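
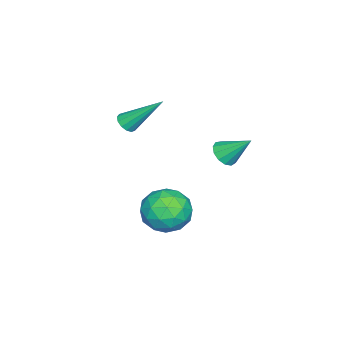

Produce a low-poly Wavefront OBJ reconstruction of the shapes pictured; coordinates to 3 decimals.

v 1.962 0.88 2.098
v 2.571 0.86 2.122
v 1.958 1.9 3.042
v 2.492 1.087 1.877
v 2.244 1.248 1.701
v 1.907 1.293 1.652
v 1.587 1.206 1.744
v 1.386 1.016 1.948
v 1.369 0.783 2.2
v 1.539 0.58 2.42
v 1.844 0.473 2.537
v 2.186 0.495 2.514
v 2.457 0.639 2.36
v -0.371 -4.077 1.198
v 0.132 -4.077 1.281
v -0.609 -2.623 2.622
v 0.084 -3.883 1.075
v -0.108 -3.751 0.908
v -0.384 -3.722 0.832
v -0.656 -3.806 0.873
v -0.837 -3.976 1.017
v -0.871 -4.179 1.218
v -0.746 -4.349 1.413
v -0.502 -4.433 1.539
v -0.216 -4.404 1.557
v 0.02 -4.272 1.461
v 2.657 -0.187 -1.478
v 3.376 -0.886 -1.858
v 2.064 -1.394 -0.382
v 2.783 -2.093 -0.762
v 3.108 -1.25 -0.183
v 3.474 -0.504 -0.861
v 1.966 -1.776 -1.379
v 2.332 -1.03 -2.057
v 2.949 -1.868 -1.797
v 3.655 -1.543 -1.058
v 1.785 -0.737 -1.182
v 2.491 -0.412 -0.443
v 3.069 -0.431 -1.765
v 2.371 -1.849 -0.475
v 2.562 -1.354 -0.135
v 2.985 -1.765 -0.359
v 3.126 -0.206 -1.178
v 3.549 -0.617 -1.402
v 3.391 -0.831 -0.417
v 1.891 -1.663 -0.838
v 2.314 -2.074 -1.062
v 2.455 -0.515 -1.881
v 2.878 -0.926 -2.105
v 2.049 -1.449 -1.823
v 3.24 -1.419 -1.952
v 2.892 -2.128 -1.307
v 2.411 -1.941 -1.67
v 2.627 -1.503 -2.069
v 3.655 -1.228 -1.517
v 3.306 -1.937 -0.873
v 3.497 -1.442 -0.533
v 3.713 -1.003 -0.931
v 3.404 -1.805 -1.481
v 2.134 -0.343 -1.367
v 1.785 -1.052 -0.723
v 1.727 -1.277 -1.309
v 1.943 -0.838 -1.707
v 2.548 -0.152 -0.933
v 2.2 -0.861 -0.288
v 2.813 -0.777 -0.171
v 3.029 -0.339 -0.57
v 2.036 -0.475 -0.759
f 2 1 4
f 2 4 3
f 4 1 5
f 4 5 3
f 5 1 6
f 5 6 3
f 6 1 7
f 6 7 3
f 7 1 8
f 7 8 3
f 8 1 9
f 8 9 3
f 9 1 10
f 9 10 3
f 10 1 11
f 10 11 3
f 11 1 12
f 11 12 3
f 12 1 13
f 12 13 3
f 13 1 2
f 13 2 3
f 15 14 17
f 15 17 16
f 17 14 18
f 17 18 16
f 18 14 19
f 18 19 16
f 19 14 20
f 19 20 16
f 20 14 21
f 20 21 16
f 21 14 22
f 21 22 16
f 22 14 23
f 22 23 16
f 23 14 24
f 23 24 16
f 24 14 25
f 24 25 16
f 25 14 26
f 25 26 16
f 26 14 15
f 26 15 16
f 27 64 43
f 64 38 67
f 43 67 32
f 64 67 43
f 27 43 39
f 43 32 44
f 39 44 28
f 43 44 39
f 27 39 48
f 39 28 49
f 48 49 34
f 39 49 48
f 27 48 60
f 48 34 63
f 60 63 37
f 48 63 60
f 27 60 64
f 60 37 68
f 64 68 38
f 60 68 64
f 28 44 55
f 44 32 58
f 55 58 36
f 44 58 55
f 32 67 45
f 67 38 66
f 45 66 31
f 67 66 45
f 38 68 65
f 68 37 61
f 65 61 29
f 68 61 65
f 37 63 62
f 63 34 50
f 62 50 33
f 63 50 62
f 34 49 54
f 49 28 51
f 54 51 35
f 49 51 54
f 30 56 42
f 56 36 57
f 42 57 31
f 56 57 42
f 30 42 40
f 42 31 41
f 40 41 29
f 42 41 40
f 30 40 47
f 40 29 46
f 47 46 33
f 40 46 47
f 30 47 52
f 47 33 53
f 52 53 35
f 47 53 52
f 30 52 56
f 52 35 59
f 56 59 36
f 52 59 56
f 31 57 45
f 57 36 58
f 45 58 32
f 57 58 45
f 29 41 65
f 41 31 66
f 65 66 38
f 41 66 65
f 33 46 62
f 46 29 61
f 62 61 37
f 46 61 62
f 35 53 54
f 53 33 50
f 54 50 34
f 53 50 54
f 36 59 55
f 59 35 51
f 55 51 28
f 59 51 55



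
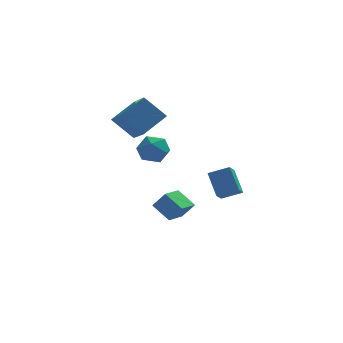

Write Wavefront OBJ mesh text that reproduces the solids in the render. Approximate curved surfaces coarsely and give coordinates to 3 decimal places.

v 0.48 1.648 -3.151
v -0.23 2.27 -2.513
v -0.081 1.803 -3.927
v -0.792 2.425 -3.289
v 1.112 2.635 -3.411
v 0.401 3.257 -2.773
v 0.55 2.79 -4.187
v -0.16 3.412 -3.549
v -1.588 -1.083 1.849
v -1.15 -0.642 2.351
v -0.59 -1.138 1.029
v -0.152 -0.697 1.531
v -0.352 -1.445 1.727
v -0.969 -1.411 2.234
v -0.771 -0.369 1.146
v -1.388 -0.335 1.653
v -0.645 -0.2 1.917
v -0.387 -0.866 2.276
v -1.353 -0.914 1.104
v -1.095 -1.58 1.463
v 2.058 -0.171 -1.666
v 1.809 -0.785 -1.2
v 1.741 0.69 -0.704
v 1.491 0.077 -0.238
v 2.989 -0.257 -1.282
v 2.739 -0.87 -0.816
v 2.671 0.605 -0.32
v 2.422 -0.009 0.146
v -2.555 4.12 1.363
v -2.174 2.386 2.326
v -1.499 4.799 2.167
v -1.118 3.064 3.13
v -1.562 3.776 0.35
v -1.181 2.041 1.313
v -0.506 4.454 1.154
v -0.125 2.72 2.117
f 2 4 1
f 5 2 1
f 1 4 3
f 3 5 1
f 2 8 4
f 6 2 5
f 6 8 2
f 4 8 3
f 7 5 3
f 3 8 7
f 7 6 5
f 8 6 7
f 9 20 14
f 9 14 10
f 9 10 16
f 9 16 19
f 9 19 20
f 10 14 18
f 14 20 13
f 20 19 11
f 19 16 15
f 16 10 17
f 12 18 13
f 12 13 11
f 12 11 15
f 12 15 17
f 12 17 18
f 13 18 14
f 11 13 20
f 15 11 19
f 17 15 16
f 18 17 10
f 22 24 21
f 25 22 21
f 21 24 23
f 23 25 21
f 22 28 24
f 26 22 25
f 26 28 22
f 24 28 23
f 27 25 23
f 23 28 27
f 27 26 25
f 28 26 27
f 30 32 29
f 33 30 29
f 29 32 31
f 31 33 29
f 30 36 32
f 34 30 33
f 34 36 30
f 32 36 31
f 35 33 31
f 31 36 35
f 35 34 33
f 36 34 35



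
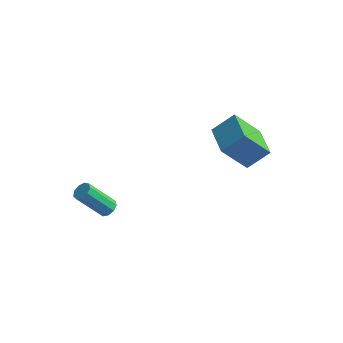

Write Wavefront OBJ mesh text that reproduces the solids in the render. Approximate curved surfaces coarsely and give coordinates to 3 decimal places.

v 2.86 2.067 -1.856
v 1.77 1.204 -0.151
v 3.786 2.857 -0.864
v 2.696 1.994 0.841
v 4.104 0.566 -1.821
v 3.014 -0.297 -0.116
v 5.03 1.356 -0.829
v 3.94 0.493 0.876
v -1.979 -3.256 -4.511
v -1.518 -3.51 -4.295
v -2.659 -4.199 -2.672
v -3.121 -3.944 -2.889
v -1.545 -3.146 -4.159
v -2.686 -3.834 -2.536
v -1.775 -2.833 -4.188
v -2.917 -3.521 -2.566
v -2.101 -2.717 -4.369
v -3.243 -3.406 -2.746
v -2.37 -2.854 -4.616
v -3.512 -3.543 -2.993
v -2.456 -3.179 -4.814
v -3.598 -3.867 -3.191
v -2.319 -3.539 -4.871
v -3.46 -4.228 -3.248
v -2.023 -3.767 -4.759
v -3.164 -4.456 -3.136
v -1.706 -3.756 -4.532
v -2.848 -4.444 -2.909
f 2 4 1
f 5 2 1
f 1 4 3
f 3 5 1
f 2 8 4
f 6 2 5
f 6 8 2
f 4 8 3
f 7 5 3
f 3 8 7
f 7 6 5
f 8 6 7
f 10 9 13
f 10 13 11
f 11 13 14
f 11 14 12
f 13 9 15
f 13 15 14
f 14 15 16
f 14 16 12
f 15 9 17
f 15 17 16
f 16 17 18
f 16 18 12
f 17 9 19
f 17 19 18
f 18 19 20
f 18 20 12
f 19 9 21
f 19 21 20
f 20 21 22
f 20 22 12
f 21 9 23
f 21 23 22
f 22 23 24
f 22 24 12
f 23 9 25
f 23 25 24
f 24 25 26
f 24 26 12
f 25 9 27
f 25 27 26
f 26 27 28
f 26 28 12
f 27 9 10
f 27 10 28
f 28 10 11
f 28 11 12



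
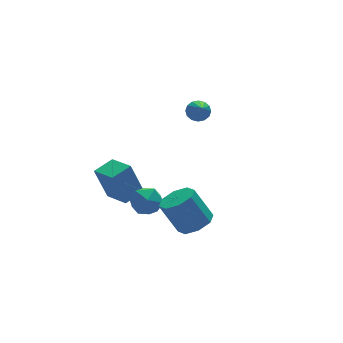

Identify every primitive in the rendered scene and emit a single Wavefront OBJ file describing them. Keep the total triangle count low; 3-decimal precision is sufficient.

v -3.332 0.255 -3.753
v -2.578 0.198 -4.188
v -3.042 -0.958 -3.092
v -2.288 -1.015 -3.527
v -2.396 -0.397 -2.921
v -2.576 0.353 -3.33
v -3.044 -1.113 -3.95
v -3.224 -0.363 -4.359
v -2.4 -0.647 -4.31
v -1.999 -0.204 -3.674
v -3.621 -0.556 -3.606
v -3.22 -0.113 -2.97
v -3.283 0.754 -4.387
v -3.794 1.047 -2.654
v -3.557 2.092 -4.694
v -4.069 2.385 -2.962
v -2.211 1.035 -4.118
v -2.723 1.328 -2.386
v -2.486 2.373 -4.426
v -2.997 2.666 -2.693
v 0.206 0.334 1.012
v 0.751 0.281 1.201
v -0.326 -0.994 2.168
v 0.626 0.487 1.38
v 0.389 0.652 1.461
v 0.102 0.732 1.421
v -0.157 0.705 1.271
v -0.319 0.579 1.052
v -0.34 0.387 0.822
v -0.215 0.181 0.643
v 0.023 0.016 0.562
v 0.309 -0.063 0.602
v 0.568 -0.037 0.752
v 0.73 0.089 0.971
v -2.249 -3.966 -2.865
v -1.484 -4.152 -2.472
v -2.106 -3.56 -0.982
v -2.871 -3.374 -1.375
v -1.499 -3.528 -2.726
v -2.12 -2.936 -1.236
v -1.953 -3.161 -3.061
v -2.575 -2.569 -1.571
v -2.581 -3.266 -3.282
v -3.203 -2.673 -1.792
v -3.014 -3.78 -3.258
v -3.636 -3.188 -1.768
v -3 -4.404 -3.004
v -3.621 -3.812 -1.514
v -2.545 -4.771 -2.669
v -3.167 -4.179 -1.179
v -1.917 -4.667 -2.448
v -2.539 -4.074 -0.958
f 1 12 6
f 1 6 2
f 1 2 8
f 1 8 11
f 1 11 12
f 2 6 10
f 6 12 5
f 12 11 3
f 11 8 7
f 8 2 9
f 4 10 5
f 4 5 3
f 4 3 7
f 4 7 9
f 4 9 10
f 5 10 6
f 3 5 12
f 7 3 11
f 9 7 8
f 10 9 2
f 14 16 13
f 17 14 13
f 13 16 15
f 15 17 13
f 14 20 16
f 18 14 17
f 18 20 14
f 16 20 15
f 19 17 15
f 15 20 19
f 19 18 17
f 20 18 19
f 22 21 24
f 22 24 23
f 24 21 25
f 24 25 23
f 25 21 26
f 25 26 23
f 26 21 27
f 26 27 23
f 27 21 28
f 27 28 23
f 28 21 29
f 28 29 23
f 29 21 30
f 29 30 23
f 30 21 31
f 30 31 23
f 31 21 32
f 31 32 23
f 32 21 33
f 32 33 23
f 33 21 34
f 33 34 23
f 34 21 22
f 34 22 23
f 36 35 39
f 36 39 37
f 37 39 40
f 37 40 38
f 39 35 41
f 39 41 40
f 40 41 42
f 40 42 38
f 41 35 43
f 41 43 42
f 42 43 44
f 42 44 38
f 43 35 45
f 43 45 44
f 44 45 46
f 44 46 38
f 45 35 47
f 45 47 46
f 46 47 48
f 46 48 38
f 47 35 49
f 47 49 48
f 48 49 50
f 48 50 38
f 49 35 51
f 49 51 50
f 50 51 52
f 50 52 38
f 51 35 36
f 51 36 52
f 52 36 37
f 52 37 38



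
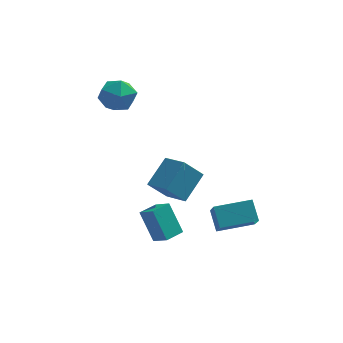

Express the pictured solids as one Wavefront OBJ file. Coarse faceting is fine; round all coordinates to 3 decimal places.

v -3.51 3.382 3.297
v -3.048 4.005 4.197
v -1.832 2.475 3.063
v -1.37 3.098 3.963
v -2.203 2.279 4.175
v -3.241 2.839 4.319
v -1.639 3.641 2.941
v -2.677 4.201 3.085
v -1.892 4.165 3.977
v -2.241 3.324 4.739
v -2.639 3.156 2.521
v -2.988 2.315 3.283
v -0.22 -2.29 -3.798
v -0.975 -1.571 -2.126
v 0.561 -1.392 -3.831
v -0.195 -0.673 -2.16
v 0.515 -2.907 -3.2
v -0.241 -2.188 -1.529
v 1.295 -2.009 -3.234
v 0.54 -1.29 -1.562
v 0.481 -2.93 0.808
v 1.334 -1.618 1.937
v -0.541 -1.863 0.34
v 0.312 -0.551 1.469
v 1.448 -2.529 -0.389
v 2.301 -1.217 0.74
v 0.426 -1.462 -0.857
v 1.279 -0.15 0.272
v 3.253 -4.408 -0.918
v 2.901 -3.517 0.005
v 3.047 -3.234 -2.13
v 2.695 -2.343 -1.207
v 5.185 -3.857 -0.713
v 4.833 -2.966 0.21
v 4.979 -2.683 -1.925
v 4.627 -1.792 -1.002
f 1 12 6
f 1 6 2
f 1 2 8
f 1 8 11
f 1 11 12
f 2 6 10
f 6 12 5
f 12 11 3
f 11 8 7
f 8 2 9
f 4 10 5
f 4 5 3
f 4 3 7
f 4 7 9
f 4 9 10
f 5 10 6
f 3 5 12
f 7 3 11
f 9 7 8
f 10 9 2
f 14 16 13
f 17 14 13
f 13 16 15
f 15 17 13
f 14 20 16
f 18 14 17
f 18 20 14
f 16 20 15
f 19 17 15
f 15 20 19
f 19 18 17
f 20 18 19
f 22 24 21
f 25 22 21
f 21 24 23
f 23 25 21
f 22 28 24
f 26 22 25
f 26 28 22
f 24 28 23
f 27 25 23
f 23 28 27
f 27 26 25
f 28 26 27
f 30 32 29
f 33 30 29
f 29 32 31
f 31 33 29
f 30 36 32
f 34 30 33
f 34 36 30
f 32 36 31
f 35 33 31
f 31 36 35
f 35 34 33
f 36 34 35



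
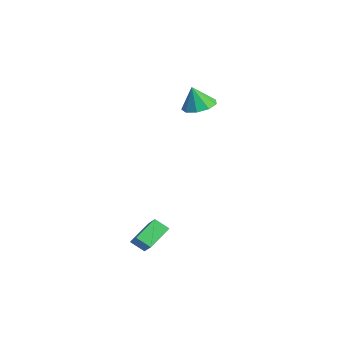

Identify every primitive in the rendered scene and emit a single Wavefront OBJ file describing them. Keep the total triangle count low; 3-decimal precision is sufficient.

v -2.879 1.233 2.59
v -2.318 2.008 2.844
v -2.941 0.827 3.97
v -2.972 2.18 2.865
v -3.583 1.908 2.757
v -3.865 1.321 2.571
v -3.685 0.693 2.394
v -3.128 0.317 2.309
v -2.454 0.37 2.355
v -1.979 0.827 2.511
v -1.925 1.474 2.704
v 3.207 -4.183 -3.778
v 2.547 -3.052 -2.968
v 3.621 -3.552 -4.322
v 2.961 -2.421 -3.512
v 4.339 -4.159 -2.888
v 3.679 -3.028 -2.078
v 4.753 -3.528 -3.432
v 4.093 -2.397 -2.622
f 2 1 4
f 2 4 3
f 4 1 5
f 4 5 3
f 5 1 6
f 5 6 3
f 6 1 7
f 6 7 3
f 7 1 8
f 7 8 3
f 8 1 9
f 8 9 3
f 9 1 10
f 9 10 3
f 10 1 11
f 10 11 3
f 11 1 2
f 11 2 3
f 13 15 12
f 16 13 12
f 12 15 14
f 14 16 12
f 13 19 15
f 17 13 16
f 17 19 13
f 15 19 14
f 18 16 14
f 14 19 18
f 18 17 16
f 19 17 18



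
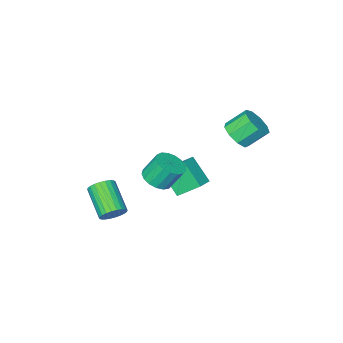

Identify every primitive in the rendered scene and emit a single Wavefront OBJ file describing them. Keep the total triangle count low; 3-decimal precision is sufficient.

v -2.466 3.432 2.794
v -1.714 3.774 3.341
v -2.703 4.329 4.353
v -3.454 3.988 3.806
v -1.908 4.244 2.893
v -2.897 4.8 3.905
v -2.362 4.335 2.4
v -3.351 4.89 3.412
v -2.865 4.003 2.09
v -3.854 4.558 3.102
v -3.181 3.404 2.11
v -4.17 3.959 3.122
v -3.162 2.818 2.45
v -4.151 3.374 3.462
v -2.817 2.52 2.951
v -3.806 3.076 3.963
v -2.308 2.649 3.378
v -3.297 3.204 4.39
v -1.872 3.144 3.532
v -2.861 3.699 4.544
v -2.196 -2.309 -3.239
v -3.056 -1.266 -2.127
v -2.388 -0.977 -4.636
v -3.248 0.065 -3.524
v -1.192 -1.825 -2.916
v -2.052 -0.783 -1.804
v -1.384 -0.494 -4.313
v -2.244 0.549 -3.201
v 3.352 0.058 -3.307
v 3.893 -0.362 -3.758
v 3.489 -2.119 -2.604
v 2.948 -1.698 -2.153
v 4.08 -0.251 -3.523
v 3.676 -2.008 -2.369
v 4.156 -0.093 -3.256
v 3.752 -1.849 -2.102
v 4.11 0.088 -2.996
v 3.706 -1.668 -1.842
v 3.949 0.265 -2.784
v 3.545 -1.492 -1.63
v 3.696 0.41 -2.651
v 3.292 -1.346 -1.497
v 3.392 0.502 -2.618
v 2.988 -1.255 -1.464
v 3.081 0.526 -2.69
v 2.677 -1.231 -1.536
v 2.811 0.479 -2.856
v 2.407 -1.278 -1.702
v 2.624 0.368 -3.091
v 2.22 -1.389 -1.937
v 2.548 0.209 -3.358
v 2.144 -1.547 -2.204
v 2.594 0.028 -3.618
v 2.19 -1.728 -2.464
v 2.755 -0.148 -3.83
v 2.351 -1.905 -2.676
v 3.008 -0.294 -3.963
v 2.604 -2.05 -2.809
v 3.312 -0.385 -3.996
v 2.908 -2.142 -2.842
v 3.623 -0.409 -3.924
v 3.219 -2.166 -2.77
v 0.619 0.355 -1.318
v 1.513 0.38 -0.942
v 0.934 0.91 0.395
v 0.041 0.885 0.018
v 1.46 0.801 -1.131
v 0.882 1.331 0.206
v 1.215 1.119 -1.363
v 0.637 1.649 -0.027
v 0.834 1.263 -1.585
v 0.255 1.793 -0.249
v 0.403 1.198 -1.746
v -0.176 1.728 -0.41
v 0.022 0.94 -1.809
v -0.557 1.471 -0.473
v -0.223 0.549 -1.76
v -0.801 1.079 -0.423
v -0.274 0.113 -1.609
v -0.852 0.643 -0.272
v -0.121 -0.268 -1.392
v -0.699 0.262 -0.055
v 0.202 -0.506 -1.158
v -0.376 0.024 0.179
v 0.621 -0.547 -0.96
v 0.042 -0.017 0.376
v 1.039 -0.381 -0.845
v 0.46 0.149 0.492
v 1.361 -0.046 -0.838
v 0.782 0.484 0.498
f 2 1 5
f 2 5 3
f 3 5 6
f 3 6 4
f 5 1 7
f 5 7 6
f 6 7 8
f 6 8 4
f 7 1 9
f 7 9 8
f 8 9 10
f 8 10 4
f 9 1 11
f 9 11 10
f 10 11 12
f 10 12 4
f 11 1 13
f 11 13 12
f 12 13 14
f 12 14 4
f 13 1 15
f 13 15 14
f 14 15 16
f 14 16 4
f 15 1 17
f 15 17 16
f 16 17 18
f 16 18 4
f 17 1 19
f 17 19 18
f 18 19 20
f 18 20 4
f 19 1 2
f 19 2 20
f 20 2 3
f 20 3 4
f 22 24 21
f 25 22 21
f 21 24 23
f 23 25 21
f 22 28 24
f 26 22 25
f 26 28 22
f 24 28 23
f 27 25 23
f 23 28 27
f 27 26 25
f 28 26 27
f 30 29 33
f 30 33 31
f 31 33 34
f 31 34 32
f 33 29 35
f 33 35 34
f 34 35 36
f 34 36 32
f 35 29 37
f 35 37 36
f 36 37 38
f 36 38 32
f 37 29 39
f 37 39 38
f 38 39 40
f 38 40 32
f 39 29 41
f 39 41 40
f 40 41 42
f 40 42 32
f 41 29 43
f 41 43 42
f 42 43 44
f 42 44 32
f 43 29 45
f 43 45 44
f 44 45 46
f 44 46 32
f 45 29 47
f 45 47 46
f 46 47 48
f 46 48 32
f 47 29 49
f 47 49 48
f 48 49 50
f 48 50 32
f 49 29 51
f 49 51 50
f 50 51 52
f 50 52 32
f 51 29 53
f 51 53 52
f 52 53 54
f 52 54 32
f 53 29 55
f 53 55 54
f 54 55 56
f 54 56 32
f 55 29 57
f 55 57 56
f 56 57 58
f 56 58 32
f 57 29 59
f 57 59 58
f 58 59 60
f 58 60 32
f 59 29 61
f 59 61 60
f 60 61 62
f 60 62 32
f 61 29 30
f 61 30 62
f 62 30 31
f 62 31 32
f 64 63 67
f 64 67 65
f 65 67 68
f 65 68 66
f 67 63 69
f 67 69 68
f 68 69 70
f 68 70 66
f 69 63 71
f 69 71 70
f 70 71 72
f 70 72 66
f 71 63 73
f 71 73 72
f 72 73 74
f 72 74 66
f 73 63 75
f 73 75 74
f 74 75 76
f 74 76 66
f 75 63 77
f 75 77 76
f 76 77 78
f 76 78 66
f 77 63 79
f 77 79 78
f 78 79 80
f 78 80 66
f 79 63 81
f 79 81 80
f 80 81 82
f 80 82 66
f 81 63 83
f 81 83 82
f 82 83 84
f 82 84 66
f 83 63 85
f 83 85 84
f 84 85 86
f 84 86 66
f 85 63 87
f 85 87 86
f 86 87 88
f 86 88 66
f 87 63 89
f 87 89 88
f 88 89 90
f 88 90 66
f 89 63 64
f 89 64 90
f 90 64 65
f 90 65 66



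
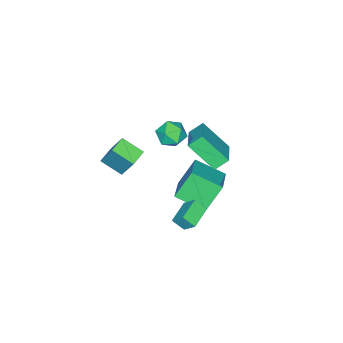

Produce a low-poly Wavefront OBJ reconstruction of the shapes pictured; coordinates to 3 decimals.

v -1.216 -4.585 0.985
v -0.965 -3.564 2.767
v -1.471 -3.376 0.327
v -1.22 -2.354 2.11
v -0.24 -4.486 0.79
v 0.011 -3.464 2.573
v -0.495 -3.276 0.133
v -0.244 -2.255 1.915
v -0.382 0.879 0.389
v -0.351 1.586 1.151
v -0.596 1.495 -0.173
v -0.564 2.202 0.589
v 0.924 1.098 0.131
v 0.956 1.805 0.893
v 0.711 1.714 -0.431
v 0.742 2.421 0.331
v -3.322 -1.51 3.453
v -2.645 -1.005 3.775
v -2.415 -2.095 2.465
v -1.738 -1.59 2.787
v -2.078 -2.262 3.287
v -2.639 -1.901 3.897
v -2.421 -1.199 2.343
v -2.982 -0.838 2.953
v -2.088 -0.813 3.089
v -1.876 -1.47 3.673
v -3.184 -1.63 2.567
v -2.972 -2.287 3.151
v -3.532 1.426 2.997
v -3.164 0.005 4.456
v -2.098 2.424 3.607
v -1.731 1.002 5.066
v -2.949 0.958 2.394
v -2.582 -0.464 3.853
v -1.516 1.955 3.004
v -1.148 0.534 4.463
v -4.981 -1.796 -1.332
v -3.396 -0.855 -0.609
v -5.577 -0.185 -2.121
v -3.991 0.755 -1.399
v -4.009 -2.215 -2.921
v -2.423 -1.275 -2.199
v -4.604 -0.605 -3.711
v -3.019 0.336 -2.988
f 2 4 1
f 5 2 1
f 1 4 3
f 3 5 1
f 2 8 4
f 6 2 5
f 6 8 2
f 4 8 3
f 7 5 3
f 3 8 7
f 7 6 5
f 8 6 7
f 10 12 9
f 13 10 9
f 9 12 11
f 11 13 9
f 10 16 12
f 14 10 13
f 14 16 10
f 12 16 11
f 15 13 11
f 11 16 15
f 15 14 13
f 16 14 15
f 17 28 22
f 17 22 18
f 17 18 24
f 17 24 27
f 17 27 28
f 18 22 26
f 22 28 21
f 28 27 19
f 27 24 23
f 24 18 25
f 20 26 21
f 20 21 19
f 20 19 23
f 20 23 25
f 20 25 26
f 21 26 22
f 19 21 28
f 23 19 27
f 25 23 24
f 26 25 18
f 30 32 29
f 33 30 29
f 29 32 31
f 31 33 29
f 30 36 32
f 34 30 33
f 34 36 30
f 32 36 31
f 35 33 31
f 31 36 35
f 35 34 33
f 36 34 35
f 38 40 37
f 41 38 37
f 37 40 39
f 39 41 37
f 38 44 40
f 42 38 41
f 42 44 38
f 40 44 39
f 43 41 39
f 39 44 43
f 43 42 41
f 44 42 43



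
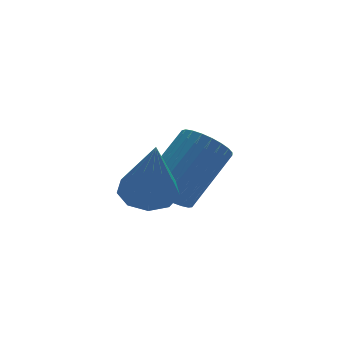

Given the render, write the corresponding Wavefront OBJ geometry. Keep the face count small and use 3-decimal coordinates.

v -2.88 1.704 1.524
v -2.401 2.167 1.771
v -3.04 0.936 3.276
v -2.848 2.353 1.811
v -3.31 2.235 1.718
v -3.57 1.869 1.533
v -3.508 1.426 1.344
v -3.152 1.113 1.24
v -2.668 1.077 1.268
v -2.284 1.334 1.416
v -2.178 1.765 1.615
v -1.598 3.54 0.226
v -1.161 3.652 -0.321
v 0.176 4.233 0.866
v -0.262 4.12 1.414
v -1.286 3.898 -0.301
v 0.051 4.479 0.886
v -1.459 4.09 -0.2
v -0.122 4.671 0.987
v -1.653 4.198 -0.034
v -0.316 4.779 1.153
v -1.839 4.205 0.171
v -0.502 4.786 1.358
v -1.988 4.112 0.385
v -0.651 4.693 1.572
v -2.078 3.931 0.574
v -0.741 4.512 1.762
v -2.095 3.691 0.711
v -0.758 4.272 1.898
v -2.036 3.427 0.774
v -0.699 4.008 1.961
v -1.911 3.181 0.754
v -0.574 3.762 1.941
v -1.738 2.989 0.653
v -0.401 3.57 1.84
v -1.544 2.881 0.487
v -0.207 3.462 1.674
v -1.358 2.874 0.282
v -0.021 3.455 1.469
v -1.209 2.967 0.068
v 0.128 3.548 1.255
v -1.119 3.148 -0.122
v 0.218 3.729 1.066
v -1.102 3.388 -0.258
v 0.235 3.969 0.929
f 2 1 4
f 2 4 3
f 4 1 5
f 4 5 3
f 5 1 6
f 5 6 3
f 6 1 7
f 6 7 3
f 7 1 8
f 7 8 3
f 8 1 9
f 8 9 3
f 9 1 10
f 9 10 3
f 10 1 11
f 10 11 3
f 11 1 2
f 11 2 3
f 13 12 16
f 13 16 14
f 14 16 17
f 14 17 15
f 16 12 18
f 16 18 17
f 17 18 19
f 17 19 15
f 18 12 20
f 18 20 19
f 19 20 21
f 19 21 15
f 20 12 22
f 20 22 21
f 21 22 23
f 21 23 15
f 22 12 24
f 22 24 23
f 23 24 25
f 23 25 15
f 24 12 26
f 24 26 25
f 25 26 27
f 25 27 15
f 26 12 28
f 26 28 27
f 27 28 29
f 27 29 15
f 28 12 30
f 28 30 29
f 29 30 31
f 29 31 15
f 30 12 32
f 30 32 31
f 31 32 33
f 31 33 15
f 32 12 34
f 32 34 33
f 33 34 35
f 33 35 15
f 34 12 36
f 34 36 35
f 35 36 37
f 35 37 15
f 36 12 38
f 36 38 37
f 37 38 39
f 37 39 15
f 38 12 40
f 38 40 39
f 39 40 41
f 39 41 15
f 40 12 42
f 40 42 41
f 41 42 43
f 41 43 15
f 42 12 44
f 42 44 43
f 43 44 45
f 43 45 15
f 44 12 13
f 44 13 45
f 45 13 14
f 45 14 15



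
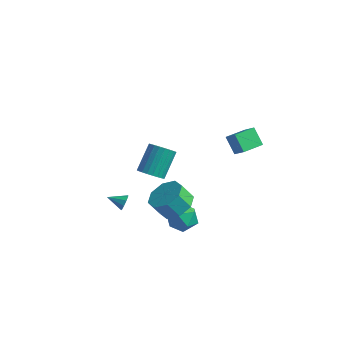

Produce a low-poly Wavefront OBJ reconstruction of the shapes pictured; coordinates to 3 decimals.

v -3.531 -1.096 -3.173
v -3.274 -1.261 -2.728
v -4.429 -1.564 -2.827
v -3.425 -0.929 -2.67
v -3.626 -0.675 -2.848
v -3.783 -0.618 -3.178
v -3.821 -0.785 -3.505
v -3.725 -1.097 -3.677
v -3.537 -1.409 -3.613
v -3.347 -1.574 -3.343
v -3.243 -1.516 -2.993
v 0.19 -3.375 2.77
v 0.805 -2.988 2.485
v 0.664 -1.778 3.825
v 0.05 -2.165 4.11
v 0.575 -2.852 2.338
v 0.435 -1.642 3.678
v 0.288 -2.795 2.257
v 0.147 -1.586 3.597
v -0.015 -2.827 2.254
v -0.156 -1.618 3.594
v -0.286 -2.942 2.33
v -0.427 -1.733 3.669
v -0.485 -3.123 2.472
v -0.626 -1.914 3.812
v -0.581 -3.342 2.66
v -0.722 -2.133 4
v -0.56 -3.567 2.865
v -0.7 -2.357 4.204
v -0.424 -3.762 3.055
v -0.565 -2.552 4.395
v -0.195 -3.898 3.202
v -0.335 -2.688 4.542
v 0.093 -3.954 3.283
v -0.048 -2.745 4.623
v 0.396 -3.922 3.286
v 0.255 -2.713 4.626
v 0.667 -3.807 3.211
v 0.526 -2.598 4.55
v 0.866 -3.626 3.068
v 0.725 -2.417 4.408
v 0.962 -3.407 2.88
v 0.821 -2.198 4.22
v 0.94 -3.183 2.676
v 0.8 -1.973 4.015
v 1.624 -2.966 0.674
v 2.607 -3.035 1.118
v 2.138 -3.463 2.089
v 1.156 -3.394 1.646
v 2.244 -2.307 1.263
v 1.776 -2.734 2.235
v 1.518 -1.965 1.064
v 1.05 -2.392 2.036
v 0.855 -2.209 0.636
v 0.386 -2.637 1.608
v 0.642 -2.897 0.231
v 0.173 -3.325 1.202
v 1.004 -3.626 0.085
v 0.536 -4.053 1.057
v 1.73 -3.968 0.284
v 1.262 -4.395 1.256
v 2.394 -3.723 0.712
v 1.925 -4.151 1.684
v 0.998 -1.793 -0.288
v 1.435 -1.192 -0.955
v 1.205 -3.048 -1.285
v 1.642 -2.447 -1.952
v 2.103 -2.657 -1.092
v 1.976 -1.881 -0.475
v 0.664 -2.359 -1.765
v 0.537 -1.583 -1.148
v 1.229 -1.541 -1.868
v 2.118 -1.725 -1.451
v 0.522 -2.515 -0.789
v 1.411 -2.699 -0.372
v 0.809 3.284 0.458
v 0.016 3.517 1.396
v 1.166 4.585 0.437
v 0.374 4.818 1.375
v 1.586 3.082 1.165
v 0.794 3.315 2.103
v 1.944 4.383 1.144
v 1.151 4.616 2.082
f 2 1 4
f 2 4 3
f 4 1 5
f 4 5 3
f 5 1 6
f 5 6 3
f 6 1 7
f 6 7 3
f 7 1 8
f 7 8 3
f 8 1 9
f 8 9 3
f 9 1 10
f 9 10 3
f 10 1 11
f 10 11 3
f 11 1 2
f 11 2 3
f 13 12 16
f 13 16 14
f 14 16 17
f 14 17 15
f 16 12 18
f 16 18 17
f 17 18 19
f 17 19 15
f 18 12 20
f 18 20 19
f 19 20 21
f 19 21 15
f 20 12 22
f 20 22 21
f 21 22 23
f 21 23 15
f 22 12 24
f 22 24 23
f 23 24 25
f 23 25 15
f 24 12 26
f 24 26 25
f 25 26 27
f 25 27 15
f 26 12 28
f 26 28 27
f 27 28 29
f 27 29 15
f 28 12 30
f 28 30 29
f 29 30 31
f 29 31 15
f 30 12 32
f 30 32 31
f 31 32 33
f 31 33 15
f 32 12 34
f 32 34 33
f 33 34 35
f 33 35 15
f 34 12 36
f 34 36 35
f 35 36 37
f 35 37 15
f 36 12 38
f 36 38 37
f 37 38 39
f 37 39 15
f 38 12 40
f 38 40 39
f 39 40 41
f 39 41 15
f 40 12 42
f 40 42 41
f 41 42 43
f 41 43 15
f 42 12 44
f 42 44 43
f 43 44 45
f 43 45 15
f 44 12 13
f 44 13 45
f 45 13 14
f 45 14 15
f 47 46 50
f 47 50 48
f 48 50 51
f 48 51 49
f 50 46 52
f 50 52 51
f 51 52 53
f 51 53 49
f 52 46 54
f 52 54 53
f 53 54 55
f 53 55 49
f 54 46 56
f 54 56 55
f 55 56 57
f 55 57 49
f 56 46 58
f 56 58 57
f 57 58 59
f 57 59 49
f 58 46 60
f 58 60 59
f 59 60 61
f 59 61 49
f 60 46 62
f 60 62 61
f 61 62 63
f 61 63 49
f 62 46 47
f 62 47 63
f 63 47 48
f 63 48 49
f 64 75 69
f 64 69 65
f 64 65 71
f 64 71 74
f 64 74 75
f 65 69 73
f 69 75 68
f 75 74 66
f 74 71 70
f 71 65 72
f 67 73 68
f 67 68 66
f 67 66 70
f 67 70 72
f 67 72 73
f 68 73 69
f 66 68 75
f 70 66 74
f 72 70 71
f 73 72 65
f 77 79 76
f 80 77 76
f 76 79 78
f 78 80 76
f 77 83 79
f 81 77 80
f 81 83 77
f 79 83 78
f 82 80 78
f 78 83 82
f 82 81 80
f 83 81 82



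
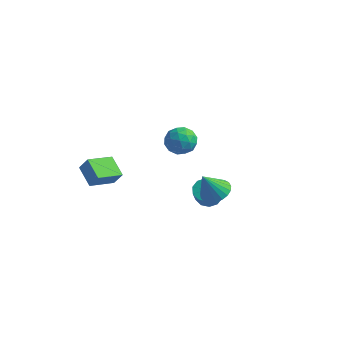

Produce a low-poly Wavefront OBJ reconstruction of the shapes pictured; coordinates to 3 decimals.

v -1.915 3.916 1.498
v -1.137 4.162 2.144
v -0.863 2.958 0.596
v -0.085 3.204 1.242
v -0.866 2.6 1.573
v -1.516 3.192 2.131
v -0.484 3.928 0.609
v -1.134 4.52 1.167
v -0.253 4.169 1.595
v -0.489 3.349 2.191
v -1.511 3.771 0.549
v -1.747 2.951 1.145
v -1.618 4.123 1.9
v -0.382 2.997 0.84
v -0.841 2.642 1.035
v -0.383 2.787 1.414
v -1.841 3.553 1.892
v -1.384 3.698 2.272
v -1.224 2.78 1.937
v -0.616 3.422 0.468
v -0.159 3.567 0.848
v -1.617 4.333 1.326
v -1.159 4.478 1.705
v -0.776 4.34 0.803
v -0.641 4.272 1.957
v -0.023 3.709 1.427
v -0.257 4.134 1.055
v -0.64 4.482 1.383
v -0.78 3.79 2.308
v -0.162 3.227 1.777
v -0.621 2.872 1.972
v -1.003 3.22 2.3
v -0.26 3.794 1.985
v -1.838 3.893 0.963
v -1.22 3.33 0.432
v -0.997 3.9 0.44
v -1.379 4.248 0.768
v -1.977 3.411 1.313
v -1.359 2.848 0.783
v -1.36 2.638 1.357
v -1.743 2.986 1.685
v -1.74 3.326 0.755
v 2.3 1.373 -0.674
v 3.059 1.615 -0.752
v 3.519 0.608 0.617
v 2.76 0.367 0.694
v 2.83 1.927 -0.445
v 3.29 0.921 0.924
v 2.398 2.028 -0.226
v 2.858 1.022 1.143
v 1.929 1.879 -0.178
v 2.389 0.873 1.191
v 1.602 1.537 -0.32
v 2.062 0.53 1.049
v 1.541 1.132 -0.597
v 2.001 0.125 0.772
v 1.77 0.819 -0.904
v 2.23 -0.187 0.465
v 2.202 0.718 -1.123
v 2.662 -0.288 0.246
v 2.671 0.867 -1.171
v 3.131 -0.139 0.198
v 2.998 1.21 -1.029
v 3.458 0.203 0.34
v -3.299 -2.39 0.252
v -4.475 -1.733 0.933
v -2.719 -0.812 -0.269
v -3.896 -0.155 0.413
v -2.744 -2.305 1.127
v -3.921 -1.648 1.809
v -2.165 -0.727 0.607
v -3.341 -0.07 1.288
v 4.169 -0.912 2.029
v 4.936 -1.455 2.019
v 3.711 -1.588 3.531
v 5.066 -1.135 2.202
v 5.04 -0.776 2.356
v 4.864 -0.441 2.453
v 4.568 -0.188 2.476
v 4.202 -0.059 2.423
v 3.831 -0.078 2.301
v 3.519 -0.241 2.132
v 3.319 -0.52 1.946
v 3.266 -0.867 1.773
v 3.369 -1.222 1.645
v 3.61 -1.523 1.583
v 3.949 -1.718 1.599
v 4.325 -1.774 1.688
v 4.674 -1.681 1.837
f 1 38 17
f 38 12 41
f 17 41 6
f 38 41 17
f 1 17 13
f 17 6 18
f 13 18 2
f 17 18 13
f 1 13 22
f 13 2 23
f 22 23 8
f 13 23 22
f 1 22 34
f 22 8 37
f 34 37 11
f 22 37 34
f 1 34 38
f 34 11 42
f 38 42 12
f 34 42 38
f 2 18 29
f 18 6 32
f 29 32 10
f 18 32 29
f 6 41 19
f 41 12 40
f 19 40 5
f 41 40 19
f 12 42 39
f 42 11 35
f 39 35 3
f 42 35 39
f 11 37 36
f 37 8 24
f 36 24 7
f 37 24 36
f 8 23 28
f 23 2 25
f 28 25 9
f 23 25 28
f 4 30 16
f 30 10 31
f 16 31 5
f 30 31 16
f 4 16 14
f 16 5 15
f 14 15 3
f 16 15 14
f 4 14 21
f 14 3 20
f 21 20 7
f 14 20 21
f 4 21 26
f 21 7 27
f 26 27 9
f 21 27 26
f 4 26 30
f 26 9 33
f 30 33 10
f 26 33 30
f 5 31 19
f 31 10 32
f 19 32 6
f 31 32 19
f 3 15 39
f 15 5 40
f 39 40 12
f 15 40 39
f 7 20 36
f 20 3 35
f 36 35 11
f 20 35 36
f 9 27 28
f 27 7 24
f 28 24 8
f 27 24 28
f 10 33 29
f 33 9 25
f 29 25 2
f 33 25 29
f 44 43 47
f 44 47 45
f 45 47 48
f 45 48 46
f 47 43 49
f 47 49 48
f 48 49 50
f 48 50 46
f 49 43 51
f 49 51 50
f 50 51 52
f 50 52 46
f 51 43 53
f 51 53 52
f 52 53 54
f 52 54 46
f 53 43 55
f 53 55 54
f 54 55 56
f 54 56 46
f 55 43 57
f 55 57 56
f 56 57 58
f 56 58 46
f 57 43 59
f 57 59 58
f 58 59 60
f 58 60 46
f 59 43 61
f 59 61 60
f 60 61 62
f 60 62 46
f 61 43 63
f 61 63 62
f 62 63 64
f 62 64 46
f 63 43 44
f 63 44 64
f 64 44 45
f 64 45 46
f 66 68 65
f 69 66 65
f 65 68 67
f 67 69 65
f 66 72 68
f 70 66 69
f 70 72 66
f 68 72 67
f 71 69 67
f 67 72 71
f 71 70 69
f 72 70 71
f 74 73 76
f 74 76 75
f 76 73 77
f 76 77 75
f 77 73 78
f 77 78 75
f 78 73 79
f 78 79 75
f 79 73 80
f 79 80 75
f 80 73 81
f 80 81 75
f 81 73 82
f 81 82 75
f 82 73 83
f 82 83 75
f 83 73 84
f 83 84 75
f 84 73 85
f 84 85 75
f 85 73 86
f 85 86 75
f 86 73 87
f 86 87 75
f 87 73 88
f 87 88 75
f 88 73 89
f 88 89 75
f 89 73 74
f 89 74 75



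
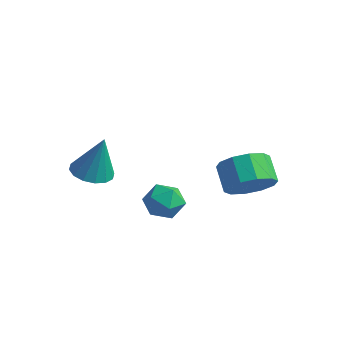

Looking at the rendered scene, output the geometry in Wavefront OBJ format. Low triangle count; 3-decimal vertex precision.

v -2.012 -0.484 -0.373
v -1.53 0.221 -0.589
v -1.548 -0.236 1.473
v -1.947 0.384 -0.506
v -2.382 0.315 -0.387
v -2.717 0.032 -0.265
v -2.863 -0.39 -0.172
v -2.782 -0.836 -0.133
v -2.493 -1.188 -0.158
v -2.076 -1.351 -0.241
v -1.642 -1.282 -0.359
v -1.307 -0.999 -0.481
v -1.16 -0.578 -0.575
v -1.242 -0.131 -0.614
v 0.371 0.685 -1.085
v 1.111 0.901 -1.494
v 1.029 -0.401 -0.466
v 1.769 -0.185 -0.875
v 1.451 0.331 -0.247
v 1.044 1.002 -0.629
v 1.096 -0.502 -1.331
v 0.689 0.169 -1.713
v 1.559 0.167 -1.645
v 1.779 0.682 -0.976
v 0.361 -0.182 -0.984
v 0.581 0.333 -0.315
v 2.459 3.498 -1.051
v 3.04 3.179 -0.236
v 2.182 3.663 0.565
v 1.601 3.982 -0.249
v 3.23 3.779 -0.395
v 2.372 4.263 0.406
v 3.125 4.271 -0.805
v 2.267 4.756 -0.003
v 2.766 4.468 -1.308
v 1.908 4.953 -0.507
v 2.29 4.295 -1.713
v 1.432 4.779 -0.912
v 1.878 3.817 -1.865
v 1.02 4.301 -1.064
v 1.688 3.217 -1.706
v 0.83 3.701 -0.905
v 1.793 2.724 -1.297
v 0.935 3.209 -0.495
v 2.152 2.527 -0.793
v 1.294 3.012 0.008
v 2.628 2.701 -0.388
v 1.77 3.185 0.413
f 2 1 4
f 2 4 3
f 4 1 5
f 4 5 3
f 5 1 6
f 5 6 3
f 6 1 7
f 6 7 3
f 7 1 8
f 7 8 3
f 8 1 9
f 8 9 3
f 9 1 10
f 9 10 3
f 10 1 11
f 10 11 3
f 11 1 12
f 11 12 3
f 12 1 13
f 12 13 3
f 13 1 14
f 13 14 3
f 14 1 2
f 14 2 3
f 15 26 20
f 15 20 16
f 15 16 22
f 15 22 25
f 15 25 26
f 16 20 24
f 20 26 19
f 26 25 17
f 25 22 21
f 22 16 23
f 18 24 19
f 18 19 17
f 18 17 21
f 18 21 23
f 18 23 24
f 19 24 20
f 17 19 26
f 21 17 25
f 23 21 22
f 24 23 16
f 28 27 31
f 28 31 29
f 29 31 32
f 29 32 30
f 31 27 33
f 31 33 32
f 32 33 34
f 32 34 30
f 33 27 35
f 33 35 34
f 34 35 36
f 34 36 30
f 35 27 37
f 35 37 36
f 36 37 38
f 36 38 30
f 37 27 39
f 37 39 38
f 38 39 40
f 38 40 30
f 39 27 41
f 39 41 40
f 40 41 42
f 40 42 30
f 41 27 43
f 41 43 42
f 42 43 44
f 42 44 30
f 43 27 45
f 43 45 44
f 44 45 46
f 44 46 30
f 45 27 47
f 45 47 46
f 46 47 48
f 46 48 30
f 47 27 28
f 47 28 48
f 48 28 29
f 48 29 30



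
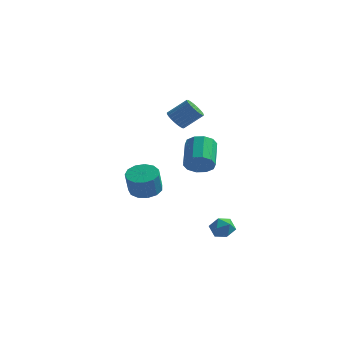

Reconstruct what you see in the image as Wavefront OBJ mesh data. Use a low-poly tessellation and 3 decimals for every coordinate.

v 0.11 2.854 3.401
v 0.503 3.128 2.85
v 1.504 3.619 3.808
v 1.11 3.346 4.359
v 0.335 3.348 2.913
v 1.335 3.84 3.871
v 0.132 3.494 3.05
v 1.132 3.985 4.008
v -0.074 3.542 3.24
v 0.926 4.034 4.199
v -0.252 3.486 3.455
v 0.748 3.977 4.414
v -0.375 3.333 3.662
v 0.625 3.824 4.62
v -0.425 3.108 3.829
v 0.576 3.599 4.787
v -0.392 2.844 3.931
v 0.608 3.335 4.889
v -0.284 2.581 3.952
v 0.717 3.072 4.91
v -0.115 2.36 3.889
v 0.885 2.852 4.847
v 0.088 2.215 3.752
v 1.088 2.706 4.71
v 0.294 2.166 3.561
v 1.294 2.658 4.52
v 0.472 2.223 3.346
v 1.472 2.714 4.305
v 0.595 2.376 3.14
v 1.595 2.867 4.098
v 0.644 2.601 2.973
v 1.645 3.092 3.931
v 0.612 2.865 2.871
v 1.612 3.356 3.829
v -2.189 3.966 -2.725
v -1.392 4.535 -2.522
v -1.354 3.963 -1.071
v -2.151 3.394 -1.275
v -1.845 4.843 -2.389
v -1.807 4.27 -0.938
v -2.407 4.872 -2.362
v -2.369 4.3 -0.912
v -2.9 4.614 -2.451
v -2.862 4.042 -1.001
v -3.167 4.15 -2.627
v -3.129 3.578 -1.177
v -3.124 3.628 -2.834
v -3.086 3.055 -1.384
v -2.783 3.213 -3.007
v -2.746 2.641 -1.556
v -2.255 3.037 -3.09
v -2.217 2.465 -1.639
v -1.705 3.157 -3.057
v -1.667 2.584 -1.607
v -1.309 3.533 -2.919
v -1.271 2.961 -1.469
v -1.192 4.047 -2.72
v -1.154 3.474 -1.269
v 3.099 1.623 -3.391
v 3.866 1.622 -3.165
v 3.334 0.638 -4.195
v 4.101 0.637 -3.969
v 3.533 0.407 -3.456
v 3.388 1.016 -2.959
v 3.812 1.244 -4.401
v 3.667 1.853 -3.904
v 4.307 1.388 -3.79
v 4.134 0.87 -3.206
v 3.066 1.39 -4.154
v 2.893 0.872 -3.57
v 2.947 -0.733 1.742
v 3.27 -1.086 2.481
v 2.776 0.419 3.417
v 2.453 0.773 2.678
v 3.669 -0.806 2.24
v 3.175 0.7 3.176
v 3.792 -0.497 1.81
v 3.298 1.008 2.745
v 3.593 -0.279 1.353
v 3.099 1.226 2.289
v 3.147 -0.234 1.045
v 2.653 1.271 1.981
v 2.624 -0.379 1.003
v 2.13 1.126 1.939
v 2.225 -0.66 1.244
v 1.731 0.846 2.18
v 2.102 -0.968 1.675
v 1.608 0.537 2.61
v 2.301 -1.186 2.131
v 1.807 0.319 3.067
v 2.747 -1.231 2.439
v 2.253 0.274 3.375
f 2 1 5
f 2 5 3
f 3 5 6
f 3 6 4
f 5 1 7
f 5 7 6
f 6 7 8
f 6 8 4
f 7 1 9
f 7 9 8
f 8 9 10
f 8 10 4
f 9 1 11
f 9 11 10
f 10 11 12
f 10 12 4
f 11 1 13
f 11 13 12
f 12 13 14
f 12 14 4
f 13 1 15
f 13 15 14
f 14 15 16
f 14 16 4
f 15 1 17
f 15 17 16
f 16 17 18
f 16 18 4
f 17 1 19
f 17 19 18
f 18 19 20
f 18 20 4
f 19 1 21
f 19 21 20
f 20 21 22
f 20 22 4
f 21 1 23
f 21 23 22
f 22 23 24
f 22 24 4
f 23 1 25
f 23 25 24
f 24 25 26
f 24 26 4
f 25 1 27
f 25 27 26
f 26 27 28
f 26 28 4
f 27 1 29
f 27 29 28
f 28 29 30
f 28 30 4
f 29 1 31
f 29 31 30
f 30 31 32
f 30 32 4
f 31 1 33
f 31 33 32
f 32 33 34
f 32 34 4
f 33 1 2
f 33 2 34
f 34 2 3
f 34 3 4
f 36 35 39
f 36 39 37
f 37 39 40
f 37 40 38
f 39 35 41
f 39 41 40
f 40 41 42
f 40 42 38
f 41 35 43
f 41 43 42
f 42 43 44
f 42 44 38
f 43 35 45
f 43 45 44
f 44 45 46
f 44 46 38
f 45 35 47
f 45 47 46
f 46 47 48
f 46 48 38
f 47 35 49
f 47 49 48
f 48 49 50
f 48 50 38
f 49 35 51
f 49 51 50
f 50 51 52
f 50 52 38
f 51 35 53
f 51 53 52
f 52 53 54
f 52 54 38
f 53 35 55
f 53 55 54
f 54 55 56
f 54 56 38
f 55 35 57
f 55 57 56
f 56 57 58
f 56 58 38
f 57 35 36
f 57 36 58
f 58 36 37
f 58 37 38
f 59 70 64
f 59 64 60
f 59 60 66
f 59 66 69
f 59 69 70
f 60 64 68
f 64 70 63
f 70 69 61
f 69 66 65
f 66 60 67
f 62 68 63
f 62 63 61
f 62 61 65
f 62 65 67
f 62 67 68
f 63 68 64
f 61 63 70
f 65 61 69
f 67 65 66
f 68 67 60
f 72 71 75
f 72 75 73
f 73 75 76
f 73 76 74
f 75 71 77
f 75 77 76
f 76 77 78
f 76 78 74
f 77 71 79
f 77 79 78
f 78 79 80
f 78 80 74
f 79 71 81
f 79 81 80
f 80 81 82
f 80 82 74
f 81 71 83
f 81 83 82
f 82 83 84
f 82 84 74
f 83 71 85
f 83 85 84
f 84 85 86
f 84 86 74
f 85 71 87
f 85 87 86
f 86 87 88
f 86 88 74
f 87 71 89
f 87 89 88
f 88 89 90
f 88 90 74
f 89 71 91
f 89 91 90
f 90 91 92
f 90 92 74
f 91 71 72
f 91 72 92
f 92 72 73
f 92 73 74



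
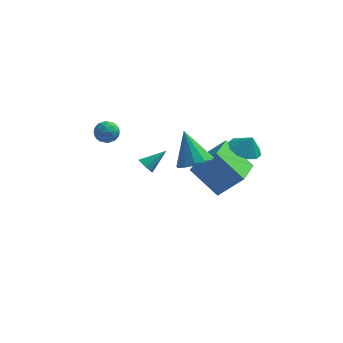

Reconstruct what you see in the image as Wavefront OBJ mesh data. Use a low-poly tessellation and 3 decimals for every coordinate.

v 1.142 1.243 0.368
v 1.771 0.673 0.915
v 0.398 2.097 2.112
v 2.051 1.155 0.799
v 2.043 1.664 0.546
v 1.748 2.04 0.236
v 1.261 2.163 -0.032
v 0.737 1.993 -0.173
v 0.341 1.586 -0.142
v 0.199 1.069 0.05
v 0.357 0.608 0.344
v 0.765 0.348 0.645
v 1.292 0.372 0.858
v -0.95 -1.259 1.771
v -0.574 -1.425 1.469
v -0.03 -0.561 2.529
v -0.728 -1.088 1.345
v -1.011 -0.851 1.471
v -1.259 -0.853 1.773
v -1.325 -1.092 2.074
v -1.171 -1.429 2.198
v -0.888 -1.666 2.072
v -0.641 -1.664 1.77
v 3.523 2.275 0.995
v 4.379 2.247 0.633
v 3.917 2.285 1.925
v 4.228 2.799 0.69
v 3.808 3.15 0.864
v 3.279 3.167 1.088
v 2.843 2.843 1.276
v 2.667 2.302 1.357
v 2.818 1.75 1.3
v 3.238 1.399 1.126
v 3.767 1.382 0.902
v 4.203 1.706 0.714
v -3.506 2.399 1.315
v -3.12 2.304 1.923
v -4.02 1.356 1.477
v -3.634 1.261 2.085
v -4.155 1.766 2.061
v -3.837 2.41 1.961
v -3.303 1.25 1.439
v -2.985 1.894 1.339
v -2.995 1.593 1.999
v -3.522 1.912 2.383
v -3.618 1.748 1.017
v -4.145 2.067 1.401
v -3.268 2.443 1.605
v -3.872 1.217 1.795
v -4.178 1.514 1.781
v -3.951 1.458 2.138
v -3.689 2.506 1.627
v -3.463 2.45 1.984
v -4.071 2.133 2.065
v -3.677 1.21 1.416
v -3.451 1.154 1.773
v -3.189 2.202 1.262
v -2.962 2.146 1.619
v -3.069 1.527 1.335
v -2.968 1.969 2.007
v -3.27 1.356 2.102
v -3.075 1.35 1.723
v -2.888 1.729 1.664
v -3.277 2.157 2.233
v -3.579 1.544 2.328
v -3.885 1.841 2.314
v -3.698 2.219 2.255
v -3.204 1.739 2.278
v -3.561 2.116 1.072
v -3.863 1.503 1.167
v -3.442 1.441 1.145
v -3.255 1.819 1.086
v -3.87 2.304 1.298
v -4.172 1.691 1.393
v -4.252 1.931 1.736
v -4.065 2.31 1.677
v -3.936 1.921 1.122
v 2.147 2.362 -3.032
v 0.591 2.873 -1.578
v 2.365 4.404 -3.516
v 0.809 4.915 -2.062
v 3.491 2.545 -1.658
v 1.935 3.056 -0.204
v 3.709 4.587 -2.142
v 2.153 5.098 -0.688
f 2 1 4
f 2 4 3
f 4 1 5
f 4 5 3
f 5 1 6
f 5 6 3
f 6 1 7
f 6 7 3
f 7 1 8
f 7 8 3
f 8 1 9
f 8 9 3
f 9 1 10
f 9 10 3
f 10 1 11
f 10 11 3
f 11 1 12
f 11 12 3
f 12 1 13
f 12 13 3
f 13 1 2
f 13 2 3
f 15 14 17
f 15 17 16
f 17 14 18
f 17 18 16
f 18 14 19
f 18 19 16
f 19 14 20
f 19 20 16
f 20 14 21
f 20 21 16
f 21 14 22
f 21 22 16
f 22 14 23
f 22 23 16
f 23 14 15
f 23 15 16
f 25 24 27
f 25 27 26
f 27 24 28
f 27 28 26
f 28 24 29
f 28 29 26
f 29 24 30
f 29 30 26
f 30 24 31
f 30 31 26
f 31 24 32
f 31 32 26
f 32 24 33
f 32 33 26
f 33 24 34
f 33 34 26
f 34 24 35
f 34 35 26
f 35 24 25
f 35 25 26
f 36 73 52
f 73 47 76
f 52 76 41
f 73 76 52
f 36 52 48
f 52 41 53
f 48 53 37
f 52 53 48
f 36 48 57
f 48 37 58
f 57 58 43
f 48 58 57
f 36 57 69
f 57 43 72
f 69 72 46
f 57 72 69
f 36 69 73
f 69 46 77
f 73 77 47
f 69 77 73
f 37 53 64
f 53 41 67
f 64 67 45
f 53 67 64
f 41 76 54
f 76 47 75
f 54 75 40
f 76 75 54
f 47 77 74
f 77 46 70
f 74 70 38
f 77 70 74
f 46 72 71
f 72 43 59
f 71 59 42
f 72 59 71
f 43 58 63
f 58 37 60
f 63 60 44
f 58 60 63
f 39 65 51
f 65 45 66
f 51 66 40
f 65 66 51
f 39 51 49
f 51 40 50
f 49 50 38
f 51 50 49
f 39 49 56
f 49 38 55
f 56 55 42
f 49 55 56
f 39 56 61
f 56 42 62
f 61 62 44
f 56 62 61
f 39 61 65
f 61 44 68
f 65 68 45
f 61 68 65
f 40 66 54
f 66 45 67
f 54 67 41
f 66 67 54
f 38 50 74
f 50 40 75
f 74 75 47
f 50 75 74
f 42 55 71
f 55 38 70
f 71 70 46
f 55 70 71
f 44 62 63
f 62 42 59
f 63 59 43
f 62 59 63
f 45 68 64
f 68 44 60
f 64 60 37
f 68 60 64
f 79 81 78
f 82 79 78
f 78 81 80
f 80 82 78
f 79 85 81
f 83 79 82
f 83 85 79
f 81 85 80
f 84 82 80
f 80 85 84
f 84 83 82
f 85 83 84



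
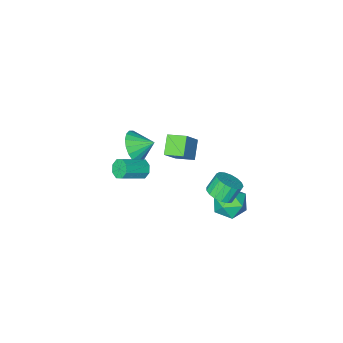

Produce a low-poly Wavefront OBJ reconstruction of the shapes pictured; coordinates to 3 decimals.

v 0.801 -1.214 0.658
v 1.107 -1.071 0.126
v 2.485 -1.183 0.89
v 2.179 -1.326 1.422
v 0.995 -0.681 0.386
v 2.373 -0.792 1.149
v 0.769 -0.602 0.805
v 2.148 -0.714 1.568
v 0.562 -0.883 1.138
v 1.941 -0.994 1.901
v 0.495 -1.357 1.19
v 1.873 -1.469 1.954
v 0.607 -1.748 0.931
v 1.985 -1.859 1.694
v 0.832 -1.826 0.512
v 2.211 -1.938 1.275
v 1.039 -1.546 0.179
v 2.418 -1.657 0.942
v -4.289 1.279 -2.626
v -3.511 2.033 -2.625
v -3.229 0.187 -3.495
v -2.451 0.941 -3.494
v -2.74 0.46 -2.568
v -3.396 1.135 -2.031
v -3.344 1.085 -4.089
v -4 1.76 -3.552
v -2.928 1.913 -3.529
v -2.554 1.527 -2.589
v -4.186 0.693 -3.531
v -3.812 0.307 -2.591
v -2.285 1.592 -1.119
v -1.665 1.992 -0.738
v -2.275 2.048 0.199
v -2.895 1.648 -0.181
v -1.883 2.284 -0.897
v -2.493 2.339 0.04
v -2.192 2.417 -1.107
v -2.803 2.473 -0.17
v -2.523 2.361 -1.32
v -3.134 2.417 -0.383
v -2.8 2.129 -1.486
v -3.411 2.185 -0.549
v -2.958 1.774 -1.568
v -3.569 1.83 -0.631
v -2.962 1.378 -1.547
v -3.573 1.433 -0.61
v -2.811 1.03 -1.428
v -3.422 1.086 -0.491
v -2.539 0.811 -1.238
v -3.15 0.867 -0.301
v -2.209 0.772 -1.021
v -2.82 0.827 -0.084
v -1.896 0.92 -0.826
v -2.507 0.975 0.111
v -1.673 1.222 -0.698
v -2.283 1.277 0.239
v -1.589 1.609 -0.666
v -2.2 1.664 0.271
v 0.294 -2.645 1.108
v 0.861 -2.745 2.01
v -0.474 -1.915 1.672
v 1.063 -2.369 1.799
v 1.113 -2.048 1.451
v 1.001 -1.845 1.035
v 0.748 -1.8 0.634
v 0.406 -1.923 0.326
v 0.042 -2.189 0.174
v -0.273 -2.545 0.206
v -0.475 -2.921 0.418
v -0.525 -3.242 0.766
v -0.412 -3.445 1.182
v -0.16 -3.489 1.583
v 0.182 -3.366 1.89
v 0.546 -3.101 2.043
v -0.773 -0.1 3.417
v 0.207 0.275 4.665
v -1.398 0.763 3.649
v -0.418 1.137 4.896
v -0.082 0.603 2.664
v 0.898 0.977 3.911
v -0.707 1.465 2.895
v 0.273 1.84 4.143
f 2 1 5
f 2 5 3
f 3 5 6
f 3 6 4
f 5 1 7
f 5 7 6
f 6 7 8
f 6 8 4
f 7 1 9
f 7 9 8
f 8 9 10
f 8 10 4
f 9 1 11
f 9 11 10
f 10 11 12
f 10 12 4
f 11 1 13
f 11 13 12
f 12 13 14
f 12 14 4
f 13 1 15
f 13 15 14
f 14 15 16
f 14 16 4
f 15 1 17
f 15 17 16
f 16 17 18
f 16 18 4
f 17 1 2
f 17 2 18
f 18 2 3
f 18 3 4
f 19 30 24
f 19 24 20
f 19 20 26
f 19 26 29
f 19 29 30
f 20 24 28
f 24 30 23
f 30 29 21
f 29 26 25
f 26 20 27
f 22 28 23
f 22 23 21
f 22 21 25
f 22 25 27
f 22 27 28
f 23 28 24
f 21 23 30
f 25 21 29
f 27 25 26
f 28 27 20
f 32 31 35
f 32 35 33
f 33 35 36
f 33 36 34
f 35 31 37
f 35 37 36
f 36 37 38
f 36 38 34
f 37 31 39
f 37 39 38
f 38 39 40
f 38 40 34
f 39 31 41
f 39 41 40
f 40 41 42
f 40 42 34
f 41 31 43
f 41 43 42
f 42 43 44
f 42 44 34
f 43 31 45
f 43 45 44
f 44 45 46
f 44 46 34
f 45 31 47
f 45 47 46
f 46 47 48
f 46 48 34
f 47 31 49
f 47 49 48
f 48 49 50
f 48 50 34
f 49 31 51
f 49 51 50
f 50 51 52
f 50 52 34
f 51 31 53
f 51 53 52
f 52 53 54
f 52 54 34
f 53 31 55
f 53 55 54
f 54 55 56
f 54 56 34
f 55 31 57
f 55 57 56
f 56 57 58
f 56 58 34
f 57 31 32
f 57 32 58
f 58 32 33
f 58 33 34
f 60 59 62
f 60 62 61
f 62 59 63
f 62 63 61
f 63 59 64
f 63 64 61
f 64 59 65
f 64 65 61
f 65 59 66
f 65 66 61
f 66 59 67
f 66 67 61
f 67 59 68
f 67 68 61
f 68 59 69
f 68 69 61
f 69 59 70
f 69 70 61
f 70 59 71
f 70 71 61
f 71 59 72
f 71 72 61
f 72 59 73
f 72 73 61
f 73 59 74
f 73 74 61
f 74 59 60
f 74 60 61
f 76 78 75
f 79 76 75
f 75 78 77
f 77 79 75
f 76 82 78
f 80 76 79
f 80 82 76
f 78 82 77
f 81 79 77
f 77 82 81
f 81 80 79
f 82 80 81



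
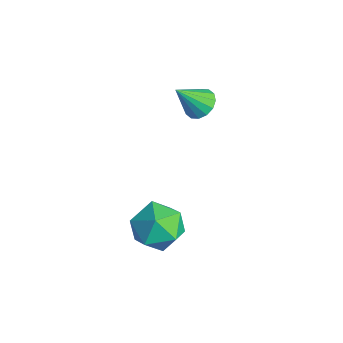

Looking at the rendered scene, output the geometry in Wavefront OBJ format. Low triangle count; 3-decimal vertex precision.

v -2.981 3.732 2.209
v -2.478 3.91 2.381
v -3.039 2.968 3.171
v -2.669 4.087 2.51
v -2.942 4.169 2.558
v -3.227 4.133 2.513
v -3.445 3.991 2.387
v -3.539 3.779 2.212
v -3.483 3.555 2.037
v -3.293 3.378 1.908
v -3.019 3.296 1.86
v -2.735 3.331 1.905
v -2.517 3.474 2.032
v -2.423 3.686 2.206
v -1.869 1.26 -1.038
v -1.379 1.683 -1.685
v -0.681 1.237 -0.155
v -0.191 1.66 -0.802
v -0.859 2.109 -0.367
v -1.593 2.124 -0.912
v -0.467 0.796 -0.928
v -1.201 0.811 -1.473
v -0.513 1.396 -1.617
v -0.755 2.207 -1.27
v -1.305 0.713 -0.57
v -1.547 1.524 -0.223
f 2 1 4
f 2 4 3
f 4 1 5
f 4 5 3
f 5 1 6
f 5 6 3
f 6 1 7
f 6 7 3
f 7 1 8
f 7 8 3
f 8 1 9
f 8 9 3
f 9 1 10
f 9 10 3
f 10 1 11
f 10 11 3
f 11 1 12
f 11 12 3
f 12 1 13
f 12 13 3
f 13 1 14
f 13 14 3
f 14 1 2
f 14 2 3
f 15 26 20
f 15 20 16
f 15 16 22
f 15 22 25
f 15 25 26
f 16 20 24
f 20 26 19
f 26 25 17
f 25 22 21
f 22 16 23
f 18 24 19
f 18 19 17
f 18 17 21
f 18 21 23
f 18 23 24
f 19 24 20
f 17 19 26
f 21 17 25
f 23 21 22
f 24 23 16



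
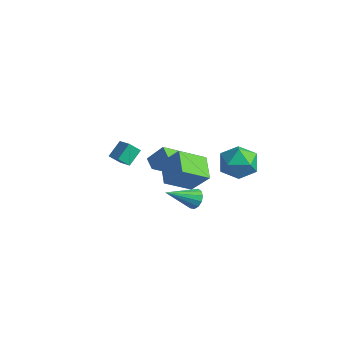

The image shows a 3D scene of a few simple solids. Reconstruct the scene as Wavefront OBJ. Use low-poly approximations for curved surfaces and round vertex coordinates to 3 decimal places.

v 1.745 0.046 -0.456
v 0.644 0.817 0.087
v 2.259 1.41 -1.351
v 1.158 2.181 -0.808
v 2.622 0.479 0.708
v 1.521 1.25 1.251
v 3.136 1.843 -0.187
v 2.035 2.614 0.356
v 2.579 3.533 -0.007
v 3.336 4.351 -0.002
v 3.744 2.449 0.842
v 4.501 3.267 0.847
v 3.586 3.35 1.478
v 2.866 4.02 0.953
v 4.214 2.78 -0.113
v 3.494 3.45 -0.638
v 4.347 3.885 -0.067
v 3.958 4.238 0.916
v 3.122 2.562 -0.076
v 2.733 2.915 0.907
v 1.265 2.589 -3.306
v 1.618 2.213 -3.686
v 0.695 1.071 -2.334
v 1.831 2.309 -3.411
v 1.865 2.493 -3.103
v 1.708 2.708 -2.859
v 1.411 2.885 -2.758
v 1.067 2.968 -2.83
v 0.786 2.93 -3.053
v 0.658 2.784 -3.357
v 0.722 2.576 -3.644
v 0.959 2.372 -3.824
v 1.293 2.237 -3.84
v -2.919 1.028 -1.765
v -3.046 1.907 -1.082
v -3.878 1.195 -2.158
v -4.005 2.074 -1.475
v -2.595 1.526 -2.345
v -2.722 2.405 -1.662
v -3.554 1.693 -2.738
v -3.681 2.572 -2.055
v -0.595 2.357 -2.168
v -0.732 1.426 -1.491
v -1.299 2.643 -1.918
v -1.436 1.712 -1.24
v -0.024 2.948 -1.24
v -0.161 2.017 -0.562
v -0.728 3.234 -0.989
v -0.865 2.303 -0.312
f 2 4 1
f 5 2 1
f 1 4 3
f 3 5 1
f 2 8 4
f 6 2 5
f 6 8 2
f 4 8 3
f 7 5 3
f 3 8 7
f 7 6 5
f 8 6 7
f 9 20 14
f 9 14 10
f 9 10 16
f 9 16 19
f 9 19 20
f 10 14 18
f 14 20 13
f 20 19 11
f 19 16 15
f 16 10 17
f 12 18 13
f 12 13 11
f 12 11 15
f 12 15 17
f 12 17 18
f 13 18 14
f 11 13 20
f 15 11 19
f 17 15 16
f 18 17 10
f 22 21 24
f 22 24 23
f 24 21 25
f 24 25 23
f 25 21 26
f 25 26 23
f 26 21 27
f 26 27 23
f 27 21 28
f 27 28 23
f 28 21 29
f 28 29 23
f 29 21 30
f 29 30 23
f 30 21 31
f 30 31 23
f 31 21 32
f 31 32 23
f 32 21 33
f 32 33 23
f 33 21 22
f 33 22 23
f 35 37 34
f 38 35 34
f 34 37 36
f 36 38 34
f 35 41 37
f 39 35 38
f 39 41 35
f 37 41 36
f 40 38 36
f 36 41 40
f 40 39 38
f 41 39 40
f 43 45 42
f 46 43 42
f 42 45 44
f 44 46 42
f 43 49 45
f 47 43 46
f 47 49 43
f 45 49 44
f 48 46 44
f 44 49 48
f 48 47 46
f 49 47 48



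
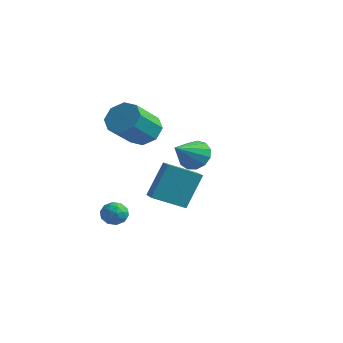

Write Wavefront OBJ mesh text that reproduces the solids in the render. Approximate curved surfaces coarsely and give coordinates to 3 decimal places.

v -3.081 3.446 -1.066
v -2.607 3.02 -1.744
v -3.059 1.954 -0.114
v -2.25 3.23 -1.423
v -2.156 3.508 -0.989
v -2.356 3.767 -0.58
v -2.787 3.924 -0.325
v -3.31 3.929 -0.305
v -3.761 3.78 -0.527
v -3.996 3.526 -0.921
v -3.94 3.246 -1.36
v -3.612 3.029 -1.706
v -3.115 2.945 -1.849
v 0.444 -3.613 -0.589
v 0.586 -2.659 1.14
v -0.493 -2.872 -0.921
v -0.351 -1.918 0.809
v 1.531 -2.542 -1.269
v 1.673 -1.588 0.461
v 0.594 -1.801 -1.6
v 0.736 -0.847 0.129
v -3.29 0.109 1.494
v -2.927 0.681 2.188
v -2.868 -0.877 3.441
v -3.23 -1.449 2.746
v -3.669 0.659 2.197
v -3.61 -0.899 3.449
v -4.189 0.315 1.793
v -4.13 -1.243 3.046
v -4.182 -0.15 1.214
v -4.122 -1.708 2.467
v -3.652 -0.463 0.799
v -3.593 -2.021 2.052
v -2.91 -0.441 0.791
v -2.851 -1.999 2.043
v -2.39 -0.097 1.194
v -2.331 -1.655 2.447
v -2.398 0.368 1.773
v -2.338 -1.19 3.026
v -4.313 -1.046 -3.845
v -3.622 -0.922 -3.981
v -4.018 -1.898 -3.119
v -3.327 -1.774 -3.255
v -3.711 -1.294 -2.889
v -3.893 -0.768 -3.337
v -3.747 -2.052 -3.763
v -3.929 -1.526 -4.211
v -3.272 -1.544 -3.93
v -3.25 -1.076 -3.39
v -4.39 -1.744 -3.71
v -4.368 -1.276 -3.17
v -3.993 -0.91 -3.977
v -3.647 -1.91 -3.123
v -3.872 -1.629 -2.908
v -3.466 -1.556 -2.988
v -4.153 -0.819 -3.598
v -3.746 -0.746 -3.678
v -3.799 -0.965 -3.036
v -3.894 -2.074 -3.422
v -3.487 -2.001 -3.502
v -4.174 -1.264 -4.112
v -3.768 -1.191 -4.192
v -3.841 -1.855 -4.064
v -3.382 -1.202 -4.026
v -3.208 -1.703 -3.6
v -3.455 -1.866 -3.898
v -3.562 -1.557 -4.162
v -3.368 -0.927 -3.709
v -3.195 -1.428 -3.282
v -3.421 -1.146 -3.067
v -3.528 -0.836 -3.331
v -3.163 -1.292 -3.679
v -4.445 -1.392 -3.818
v -4.272 -1.893 -3.391
v -4.112 -1.984 -3.769
v -4.219 -1.674 -4.033
v -4.432 -1.117 -3.5
v -4.258 -1.618 -3.074
v -4.078 -1.263 -2.938
v -4.185 -0.954 -3.202
v -4.477 -1.528 -3.421
f 2 1 4
f 2 4 3
f 4 1 5
f 4 5 3
f 5 1 6
f 5 6 3
f 6 1 7
f 6 7 3
f 7 1 8
f 7 8 3
f 8 1 9
f 8 9 3
f 9 1 10
f 9 10 3
f 10 1 11
f 10 11 3
f 11 1 12
f 11 12 3
f 12 1 13
f 12 13 3
f 13 1 2
f 13 2 3
f 15 17 14
f 18 15 14
f 14 17 16
f 16 18 14
f 15 21 17
f 19 15 18
f 19 21 15
f 17 21 16
f 20 18 16
f 16 21 20
f 20 19 18
f 21 19 20
f 23 22 26
f 23 26 24
f 24 26 27
f 24 27 25
f 26 22 28
f 26 28 27
f 27 28 29
f 27 29 25
f 28 22 30
f 28 30 29
f 29 30 31
f 29 31 25
f 30 22 32
f 30 32 31
f 31 32 33
f 31 33 25
f 32 22 34
f 32 34 33
f 33 34 35
f 33 35 25
f 34 22 36
f 34 36 35
f 35 36 37
f 35 37 25
f 36 22 38
f 36 38 37
f 37 38 39
f 37 39 25
f 38 22 23
f 38 23 39
f 39 23 24
f 39 24 25
f 40 77 56
f 77 51 80
f 56 80 45
f 77 80 56
f 40 56 52
f 56 45 57
f 52 57 41
f 56 57 52
f 40 52 61
f 52 41 62
f 61 62 47
f 52 62 61
f 40 61 73
f 61 47 76
f 73 76 50
f 61 76 73
f 40 73 77
f 73 50 81
f 77 81 51
f 73 81 77
f 41 57 68
f 57 45 71
f 68 71 49
f 57 71 68
f 45 80 58
f 80 51 79
f 58 79 44
f 80 79 58
f 51 81 78
f 81 50 74
f 78 74 42
f 81 74 78
f 50 76 75
f 76 47 63
f 75 63 46
f 76 63 75
f 47 62 67
f 62 41 64
f 67 64 48
f 62 64 67
f 43 69 55
f 69 49 70
f 55 70 44
f 69 70 55
f 43 55 53
f 55 44 54
f 53 54 42
f 55 54 53
f 43 53 60
f 53 42 59
f 60 59 46
f 53 59 60
f 43 60 65
f 60 46 66
f 65 66 48
f 60 66 65
f 43 65 69
f 65 48 72
f 69 72 49
f 65 72 69
f 44 70 58
f 70 49 71
f 58 71 45
f 70 71 58
f 42 54 78
f 54 44 79
f 78 79 51
f 54 79 78
f 46 59 75
f 59 42 74
f 75 74 50
f 59 74 75
f 48 66 67
f 66 46 63
f 67 63 47
f 66 63 67
f 49 72 68
f 72 48 64
f 68 64 41
f 72 64 68



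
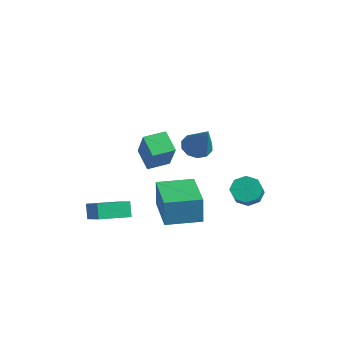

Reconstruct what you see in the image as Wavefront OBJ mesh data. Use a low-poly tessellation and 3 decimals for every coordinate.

v 1.917 1.61 -1.356
v 2.527 1.815 -1.7
v 3.074 1.315 -1.028
v 2.463 1.11 -0.684
v 2.372 2.178 -1.305
v 2.919 1.678 -0.633
v 1.951 2.208 -0.939
v 2.497 1.709 -0.267
v 1.509 1.888 -0.818
v 2.056 1.389 -0.146
v 1.306 1.405 -1.012
v 1.853 0.905 -0.34
v 1.461 1.042 -1.407
v 2.008 0.542 -0.735
v 1.883 1.011 -1.773
v 2.429 0.512 -1.101
v 2.324 1.331 -1.894
v 2.871 0.832 -1.222
v -1.855 -4.375 -1.94
v -0.172 -4.821 -0.897
v -1.42 -2.997 -2.054
v 0.264 -3.442 -1.011
v -1.464 -4.558 -2.649
v 0.22 -5.003 -1.606
v -1.028 -3.179 -2.763
v 0.655 -3.625 -1.72
v 2.264 -1.359 2.728
v 2.821 -1.24 2.321
v 3.376 -1.561 4.192
v 2.686 -0.86 2.476
v 2.39 -0.67 2.728
v 2.045 -0.743 2.979
v 1.784 -1.051 3.134
v 1.707 -1.477 3.134
v 1.842 -1.857 2.979
v 2.138 -2.047 2.728
v 2.483 -1.974 2.476
v 2.744 -1.666 2.321
v 1.66 -3.455 1.704
v 0.773 -3.35 2.364
v 1.867 -2.464 1.824
v 0.981 -2.358 2.484
v 2.679 -3.842 3.136
v 1.793 -3.736 3.796
v 2.887 -2.85 3.256
v 2 -2.745 3.916
v -0.281 -1.743 -2.038
v -0.253 -1.777 -0.628
v 0.396 -0.195 -2.014
v 0.425 -0.229 -0.605
v 1.615 -2.571 -2.095
v 1.644 -2.605 -0.686
v 2.293 -1.023 -2.072
v 2.321 -1.057 -0.662
f 2 1 5
f 2 5 3
f 3 5 6
f 3 6 4
f 5 1 7
f 5 7 6
f 6 7 8
f 6 8 4
f 7 1 9
f 7 9 8
f 8 9 10
f 8 10 4
f 9 1 11
f 9 11 10
f 10 11 12
f 10 12 4
f 11 1 13
f 11 13 12
f 12 13 14
f 12 14 4
f 13 1 15
f 13 15 14
f 14 15 16
f 14 16 4
f 15 1 17
f 15 17 16
f 16 17 18
f 16 18 4
f 17 1 2
f 17 2 18
f 18 2 3
f 18 3 4
f 20 22 19
f 23 20 19
f 19 22 21
f 21 23 19
f 20 26 22
f 24 20 23
f 24 26 20
f 22 26 21
f 25 23 21
f 21 26 25
f 25 24 23
f 26 24 25
f 28 27 30
f 28 30 29
f 30 27 31
f 30 31 29
f 31 27 32
f 31 32 29
f 32 27 33
f 32 33 29
f 33 27 34
f 33 34 29
f 34 27 35
f 34 35 29
f 35 27 36
f 35 36 29
f 36 27 37
f 36 37 29
f 37 27 38
f 37 38 29
f 38 27 28
f 38 28 29
f 40 42 39
f 43 40 39
f 39 42 41
f 41 43 39
f 40 46 42
f 44 40 43
f 44 46 40
f 42 46 41
f 45 43 41
f 41 46 45
f 45 44 43
f 46 44 45
f 48 50 47
f 51 48 47
f 47 50 49
f 49 51 47
f 48 54 50
f 52 48 51
f 52 54 48
f 50 54 49
f 53 51 49
f 49 54 53
f 53 52 51
f 54 52 53



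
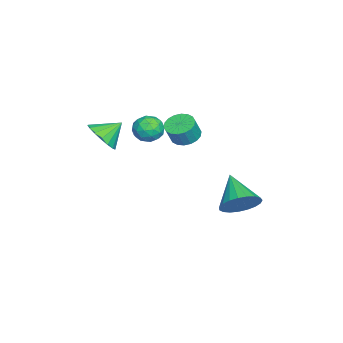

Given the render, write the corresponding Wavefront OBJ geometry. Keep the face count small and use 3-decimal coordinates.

v -2.176 -0.154 3.154
v -1.748 0.447 3.102
v -1.336 0.235 4.033
v -1.764 -0.366 4.086
v -2.019 0.563 3.248
v -1.608 0.351 4.179
v -2.321 0.537 3.376
v -1.91 0.325 4.307
v -2.595 0.374 3.46
v -2.184 0.162 4.391
v -2.786 0.106 3.483
v -2.374 -0.106 4.414
v -2.855 -0.213 3.441
v -2.444 -0.425 4.373
v -2.79 -0.52 3.343
v -2.379 -0.732 4.274
v -2.604 -0.755 3.207
v -2.192 -0.967 4.138
v -2.332 -0.871 3.061
v -1.921 -1.083 3.992
v -2.03 -0.845 2.933
v -1.619 -1.057 3.864
v -1.756 -0.682 2.849
v -1.345 -0.894 3.78
v -1.566 -0.414 2.826
v -1.154 -0.626 3.757
v -1.496 -0.095 2.867
v -1.085 -0.307 3.799
v -1.561 0.212 2.966
v -1.15 0 3.897
v -0.975 -3.798 3.26
v -0.594 -4.245 4.007
v -1.485 -2.962 4.02
v -0.276 -3.942 3.887
v -0.119 -3.607 3.624
v -0.157 -3.316 3.277
v -0.383 -3.135 2.926
v -0.745 -3.106 2.652
v -1.159 -3.236 2.517
v -1.531 -3.495 2.552
v -1.776 -3.823 2.75
v -1.837 -4.146 3.064
v -1.701 -4.389 3.423
v -1.399 -4.497 3.745
v -0.999 -4.445 3.956
v -3.361 -1.632 2.899
v -2.626 -1.305 2.808
v -2.814 -2.755 3.292
v -2.079 -2.428 3.201
v -2.567 -2.168 3.792
v -2.905 -1.473 3.549
v -2.535 -2.587 2.551
v -2.873 -1.892 2.308
v -2.115 -1.895 2.593
v -2.135 -1.636 3.36
v -3.305 -2.424 2.74
v -3.325 -2.165 3.507
v -3.042 -1.37 2.819
v -2.398 -2.69 3.281
v -2.685 -2.537 3.629
v -2.253 -2.345 3.575
v -3.206 -1.469 3.254
v -2.774 -1.277 3.201
v -2.739 -1.784 3.779
v -2.666 -2.783 2.899
v -2.234 -2.591 2.846
v -3.187 -1.715 2.525
v -2.755 -1.523 2.471
v -2.701 -2.276 2.321
v -2.309 -1.525 2.639
v -1.988 -2.185 2.87
v -2.256 -2.278 2.488
v -2.455 -1.87 2.345
v -2.321 -1.373 3.09
v -1.999 -2.033 3.321
v -2.286 -1.879 3.668
v -2.485 -1.471 3.525
v -2.021 -1.719 2.963
v -3.441 -2.027 2.779
v -3.119 -2.687 3.01
v -2.955 -2.589 2.575
v -3.154 -2.181 2.432
v -3.452 -1.875 3.23
v -3.131 -2.535 3.461
v -2.985 -2.19 3.755
v -3.184 -1.782 3.612
v -3.419 -2.341 3.137
v -3.173 2.251 -1.786
v -2.712 2.626 -0.92
v -4.587 1.469 -0.694
v -2.979 2.954 -1.031
v -3.279 3.16 -1.272
v -3.561 3.209 -1.601
v -3.776 3.093 -1.963
v -3.886 2.83 -2.294
v -3.874 2.468 -2.537
v -3.74 2.068 -2.651
v -3.508 1.7 -2.615
v -3.219 1.427 -2.435
v -2.921 1.296 -2.143
v -2.667 1.331 -1.79
v -2.501 1.525 -1.436
v -2.451 1.844 -1.142
v -2.525 2.233 -0.96
f 2 1 5
f 2 5 3
f 3 5 6
f 3 6 4
f 5 1 7
f 5 7 6
f 6 7 8
f 6 8 4
f 7 1 9
f 7 9 8
f 8 9 10
f 8 10 4
f 9 1 11
f 9 11 10
f 10 11 12
f 10 12 4
f 11 1 13
f 11 13 12
f 12 13 14
f 12 14 4
f 13 1 15
f 13 15 14
f 14 15 16
f 14 16 4
f 15 1 17
f 15 17 16
f 16 17 18
f 16 18 4
f 17 1 19
f 17 19 18
f 18 19 20
f 18 20 4
f 19 1 21
f 19 21 20
f 20 21 22
f 20 22 4
f 21 1 23
f 21 23 22
f 22 23 24
f 22 24 4
f 23 1 25
f 23 25 24
f 24 25 26
f 24 26 4
f 25 1 27
f 25 27 26
f 26 27 28
f 26 28 4
f 27 1 29
f 27 29 28
f 28 29 30
f 28 30 4
f 29 1 2
f 29 2 30
f 30 2 3
f 30 3 4
f 32 31 34
f 32 34 33
f 34 31 35
f 34 35 33
f 35 31 36
f 35 36 33
f 36 31 37
f 36 37 33
f 37 31 38
f 37 38 33
f 38 31 39
f 38 39 33
f 39 31 40
f 39 40 33
f 40 31 41
f 40 41 33
f 41 31 42
f 41 42 33
f 42 31 43
f 42 43 33
f 43 31 44
f 43 44 33
f 44 31 45
f 44 45 33
f 45 31 32
f 45 32 33
f 46 83 62
f 83 57 86
f 62 86 51
f 83 86 62
f 46 62 58
f 62 51 63
f 58 63 47
f 62 63 58
f 46 58 67
f 58 47 68
f 67 68 53
f 58 68 67
f 46 67 79
f 67 53 82
f 79 82 56
f 67 82 79
f 46 79 83
f 79 56 87
f 83 87 57
f 79 87 83
f 47 63 74
f 63 51 77
f 74 77 55
f 63 77 74
f 51 86 64
f 86 57 85
f 64 85 50
f 86 85 64
f 57 87 84
f 87 56 80
f 84 80 48
f 87 80 84
f 56 82 81
f 82 53 69
f 81 69 52
f 82 69 81
f 53 68 73
f 68 47 70
f 73 70 54
f 68 70 73
f 49 75 61
f 75 55 76
f 61 76 50
f 75 76 61
f 49 61 59
f 61 50 60
f 59 60 48
f 61 60 59
f 49 59 66
f 59 48 65
f 66 65 52
f 59 65 66
f 49 66 71
f 66 52 72
f 71 72 54
f 66 72 71
f 49 71 75
f 71 54 78
f 75 78 55
f 71 78 75
f 50 76 64
f 76 55 77
f 64 77 51
f 76 77 64
f 48 60 84
f 60 50 85
f 84 85 57
f 60 85 84
f 52 65 81
f 65 48 80
f 81 80 56
f 65 80 81
f 54 72 73
f 72 52 69
f 73 69 53
f 72 69 73
f 55 78 74
f 78 54 70
f 74 70 47
f 78 70 74
f 89 88 91
f 89 91 90
f 91 88 92
f 91 92 90
f 92 88 93
f 92 93 90
f 93 88 94
f 93 94 90
f 94 88 95
f 94 95 90
f 95 88 96
f 95 96 90
f 96 88 97
f 96 97 90
f 97 88 98
f 97 98 90
f 98 88 99
f 98 99 90
f 99 88 100
f 99 100 90
f 100 88 101
f 100 101 90
f 101 88 102
f 101 102 90
f 102 88 103
f 102 103 90
f 103 88 104
f 103 104 90
f 104 88 89
f 104 89 90



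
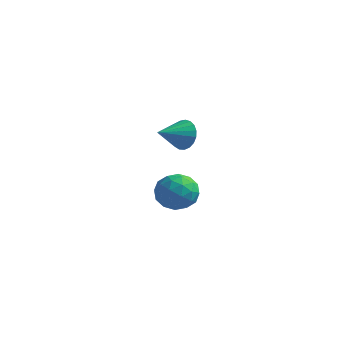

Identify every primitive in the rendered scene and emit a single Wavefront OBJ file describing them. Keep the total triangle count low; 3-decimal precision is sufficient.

v -1.998 4.363 -2.879
v -1.518 3.837 -3.243
v -2.942 4.083 -3.717
v -2.462 3.557 -4.081
v -2.733 3.407 -3.345
v -2.15 3.58 -2.827
v -2.31 4.34 -4.133
v -1.727 4.513 -3.615
v -1.711 3.823 -4.018
v -1.973 3.247 -3.531
v -2.487 4.673 -3.429
v -2.749 4.097 -2.942
v -1.675 4.125 -2.987
v -2.785 3.795 -3.973
v -2.944 3.707 -3.54
v -2.662 3.398 -3.754
v -2.047 3.974 -2.743
v -1.765 3.665 -2.957
v -2.479 3.412 -3.016
v -2.695 4.255 -4.003
v -2.413 3.946 -4.217
v -1.798 4.522 -3.206
v -1.516 4.213 -3.42
v -1.981 4.508 -3.944
v -1.507 3.808 -3.657
v -2.061 3.643 -4.15
v -1.972 4.103 -4.18
v -1.629 4.205 -3.876
v -1.661 3.469 -3.37
v -2.215 3.304 -3.863
v -2.375 3.216 -3.43
v -2.032 3.317 -3.126
v -1.774 3.46 -3.826
v -2.245 4.616 -3.097
v -2.799 4.451 -3.59
v -2.428 4.603 -3.834
v -2.085 4.704 -3.53
v -2.399 4.277 -2.81
v -2.953 4.112 -3.303
v -2.831 3.715 -3.084
v -2.488 3.817 -2.78
v -2.686 4.46 -3.134
v 0.185 1.198 0.498
v 0.394 0.973 -0.006
v -0.065 0.242 0.822
v 0.593 0.97 0.138
v 0.721 1.006 0.344
v 0.756 1.076 0.577
v 0.693 1.166 0.796
v 0.542 1.263 0.963
v 0.329 1.348 1.05
v 0.091 1.407 1.042
v -0.131 1.43 0.94
v -0.298 1.413 0.761
v -0.382 1.359 0.537
v -0.367 1.277 0.306
v -0.258 1.182 0.108
v -0.072 1.089 -0.022
v 0.159 1.015 -0.062
f 1 38 17
f 38 12 41
f 17 41 6
f 38 41 17
f 1 17 13
f 17 6 18
f 13 18 2
f 17 18 13
f 1 13 22
f 13 2 23
f 22 23 8
f 13 23 22
f 1 22 34
f 22 8 37
f 34 37 11
f 22 37 34
f 1 34 38
f 34 11 42
f 38 42 12
f 34 42 38
f 2 18 29
f 18 6 32
f 29 32 10
f 18 32 29
f 6 41 19
f 41 12 40
f 19 40 5
f 41 40 19
f 12 42 39
f 42 11 35
f 39 35 3
f 42 35 39
f 11 37 36
f 37 8 24
f 36 24 7
f 37 24 36
f 8 23 28
f 23 2 25
f 28 25 9
f 23 25 28
f 4 30 16
f 30 10 31
f 16 31 5
f 30 31 16
f 4 16 14
f 16 5 15
f 14 15 3
f 16 15 14
f 4 14 21
f 14 3 20
f 21 20 7
f 14 20 21
f 4 21 26
f 21 7 27
f 26 27 9
f 21 27 26
f 4 26 30
f 26 9 33
f 30 33 10
f 26 33 30
f 5 31 19
f 31 10 32
f 19 32 6
f 31 32 19
f 3 15 39
f 15 5 40
f 39 40 12
f 15 40 39
f 7 20 36
f 20 3 35
f 36 35 11
f 20 35 36
f 9 27 28
f 27 7 24
f 28 24 8
f 27 24 28
f 10 33 29
f 33 9 25
f 29 25 2
f 33 25 29
f 44 43 46
f 44 46 45
f 46 43 47
f 46 47 45
f 47 43 48
f 47 48 45
f 48 43 49
f 48 49 45
f 49 43 50
f 49 50 45
f 50 43 51
f 50 51 45
f 51 43 52
f 51 52 45
f 52 43 53
f 52 53 45
f 53 43 54
f 53 54 45
f 54 43 55
f 54 55 45
f 55 43 56
f 55 56 45
f 56 43 57
f 56 57 45
f 57 43 58
f 57 58 45
f 58 43 59
f 58 59 45
f 59 43 44
f 59 44 45

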